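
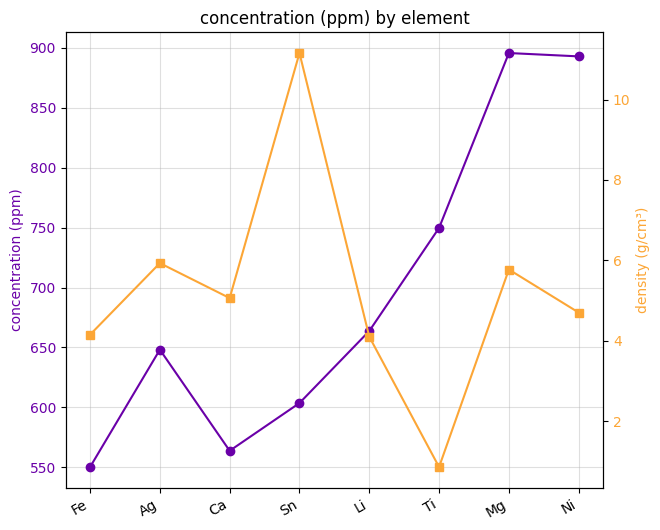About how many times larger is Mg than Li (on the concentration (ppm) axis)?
Mg ≈ 900, Li ≈ 650; 900/650 ≈ 1.38.

≈ 1.38×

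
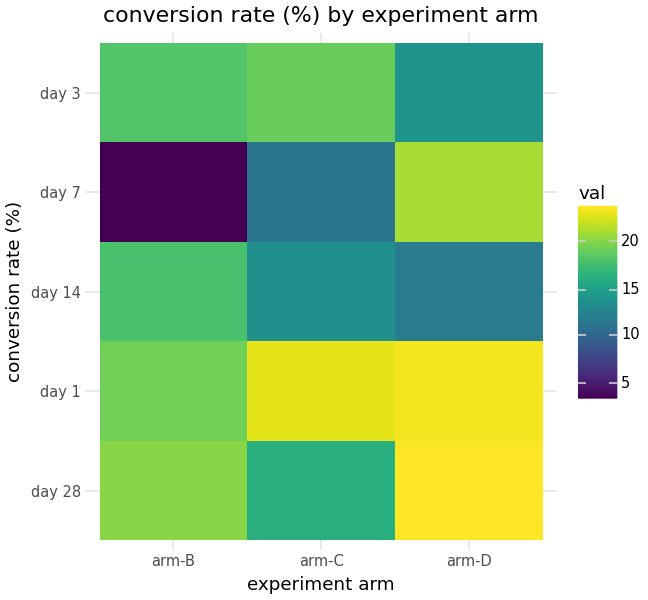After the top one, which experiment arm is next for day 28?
Top 3 for day 28: arm-D ≈ 24, arm-B ≈ 20, arm-C ≈ 16.

arm-B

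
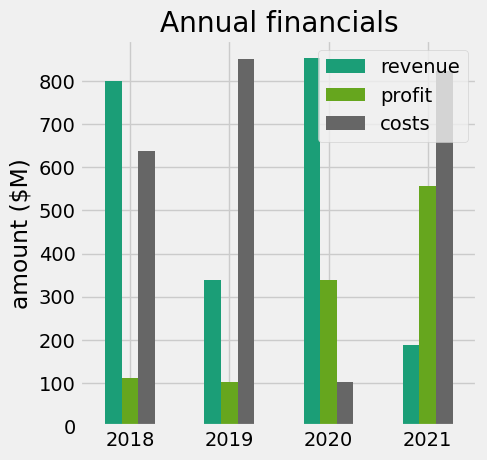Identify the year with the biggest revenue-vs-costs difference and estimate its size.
2020, ≈ 800 $M

2020: revenue ≈ 900, costs ≈ 100 → gap ≈ 800. Next-largest (2021) is only ≈ 600.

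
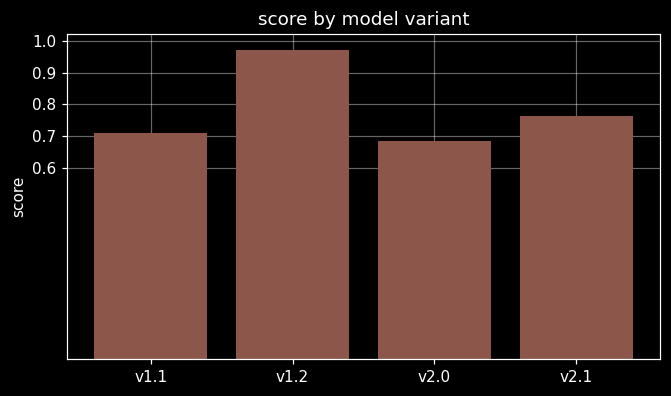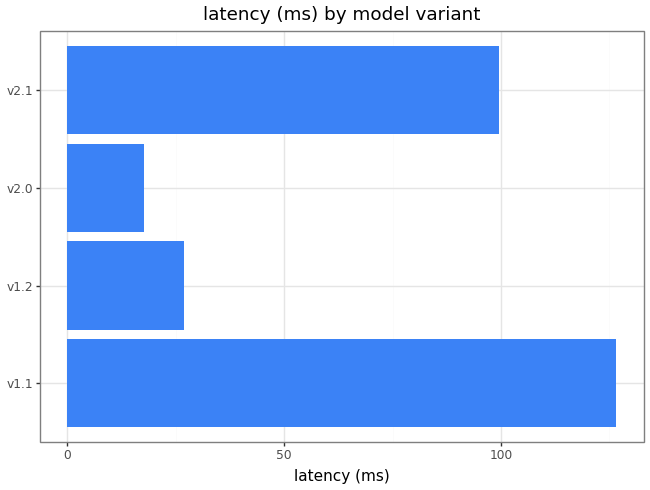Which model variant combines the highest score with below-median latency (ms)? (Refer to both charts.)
Chart 2 median latency (ms) ≈ 60; below-median model variants: v1.2, v2.0. Among those, v1.2 has the highest score (≈ 1).

v1.2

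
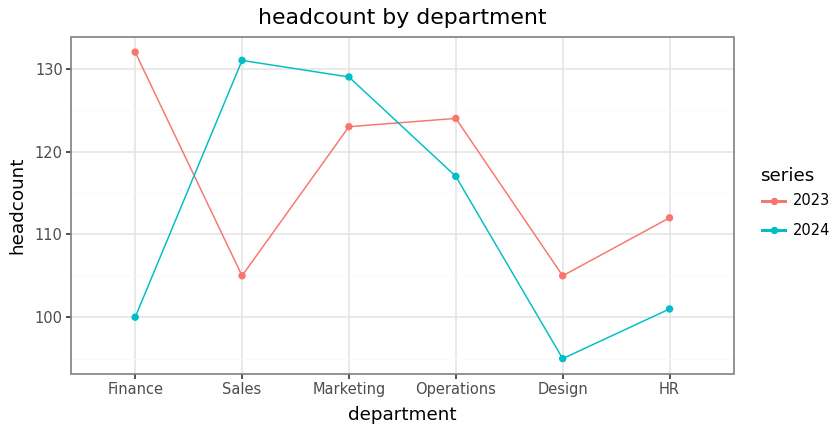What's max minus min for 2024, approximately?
Max Sales ≈ 130, min Design ≈ 95; range ≈ 35.

≈ 35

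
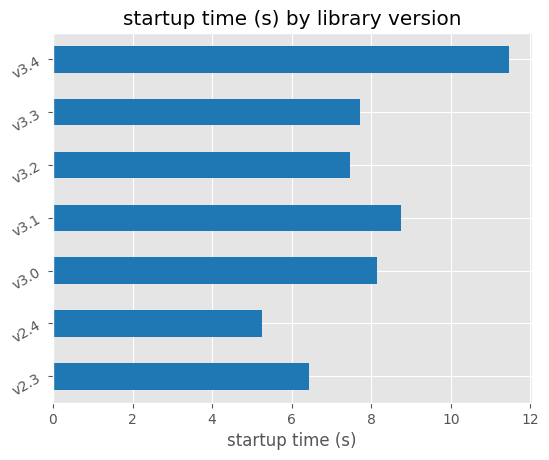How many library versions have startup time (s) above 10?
1

Above 10: v3.4.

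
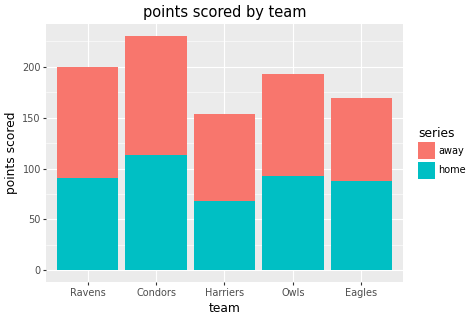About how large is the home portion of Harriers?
home top ≈ 60, bottom ≈ 0; segment ≈ 60.

≈ 60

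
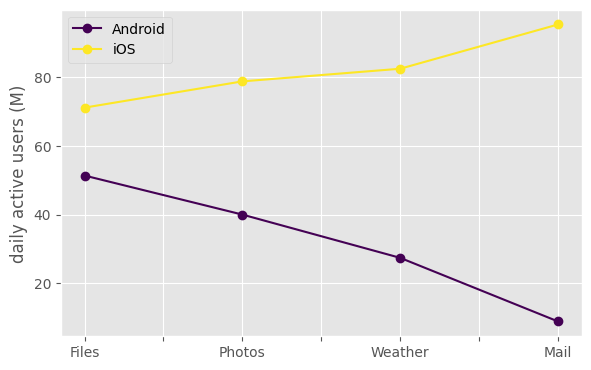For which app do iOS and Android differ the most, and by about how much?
Mail: iOS ≈ 100, Android ≈ 10 → gap ≈ 90. Next-largest (Weather) is only ≈ 50.

Mail, ≈ 90 M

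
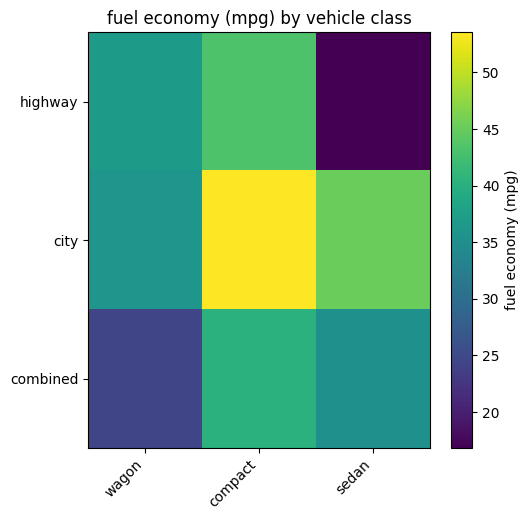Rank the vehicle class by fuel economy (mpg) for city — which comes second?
Top 3 for city: compact ≈ 55, sedan ≈ 45, wagon ≈ 35.

sedan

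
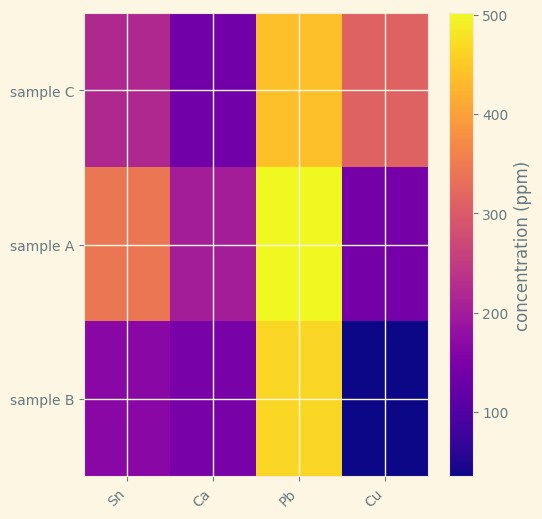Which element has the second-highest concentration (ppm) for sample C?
Cu

Top 3 for sample C: Pb ≈ 450, Cu ≈ 300, Sn ≈ 200.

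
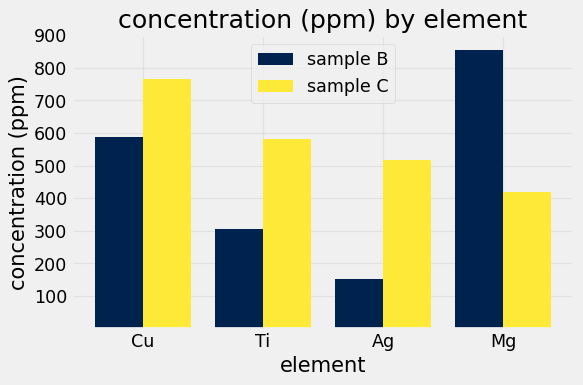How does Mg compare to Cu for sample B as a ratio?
≈ 1.5×

Mg ≈ 900, Cu ≈ 600; 900/600 ≈ 1.5.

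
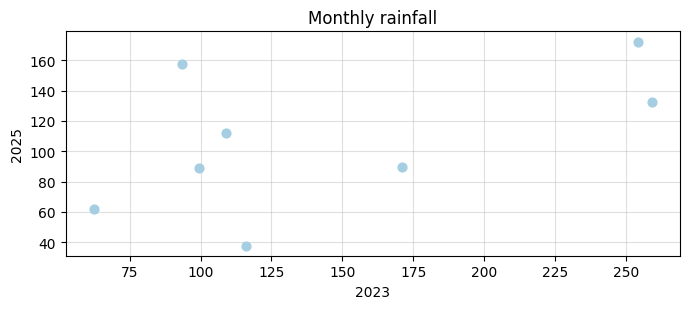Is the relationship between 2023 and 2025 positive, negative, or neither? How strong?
Points are positively correlated; moderate (|r| ≈ 0.6).

positive, moderate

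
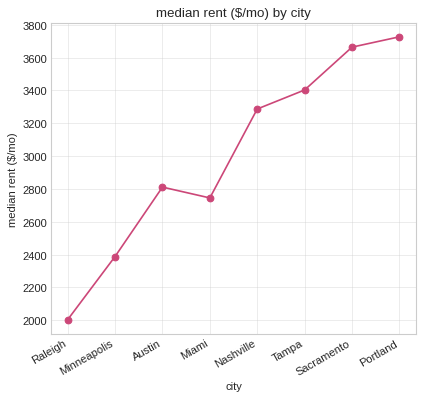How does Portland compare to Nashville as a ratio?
≈ 1.19×

Portland ≈ 3800, Nashville ≈ 3200; 3800/3200 ≈ 1.19.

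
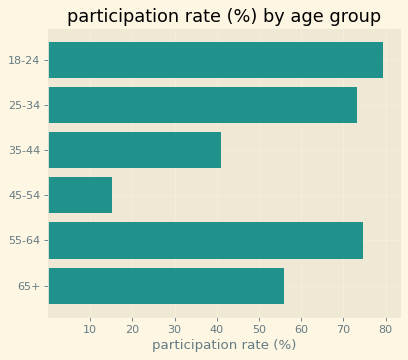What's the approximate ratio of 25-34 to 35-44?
25-34 ≈ 70, 35-44 ≈ 40; 70/40 ≈ 1.75.

≈ 1.75×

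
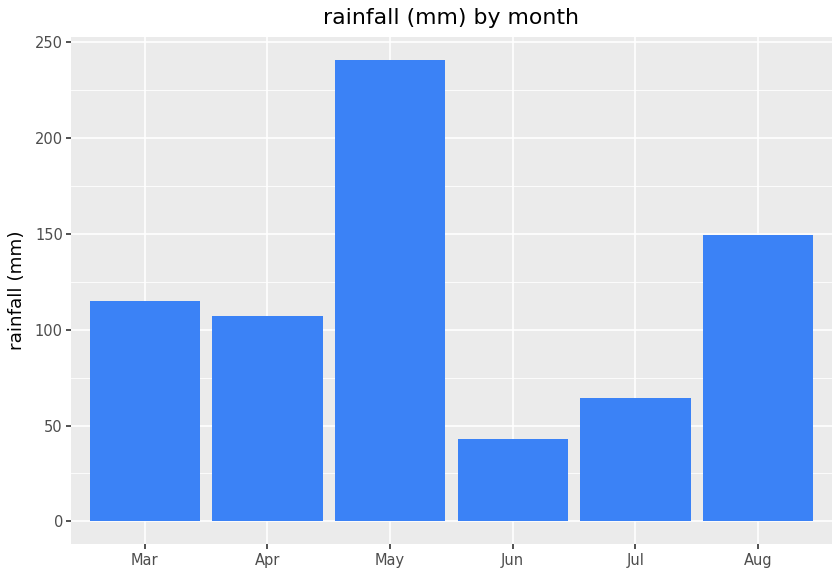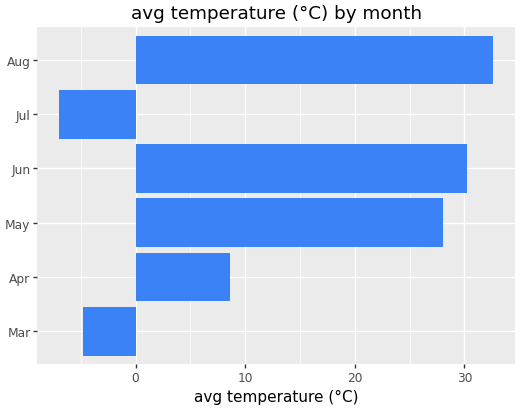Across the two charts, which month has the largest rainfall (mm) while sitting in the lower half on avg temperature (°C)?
Chart 2 median avg temperature (°C) ≈ 20; below-median months: Mar, Apr, Jul. Among those, Mar has the highest rainfall (mm) (≈ 125).

Mar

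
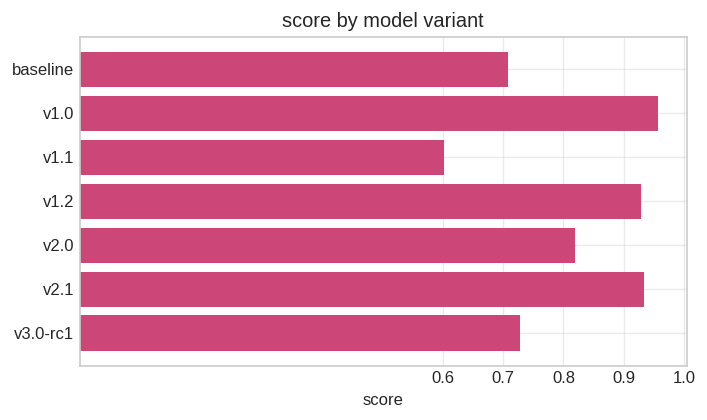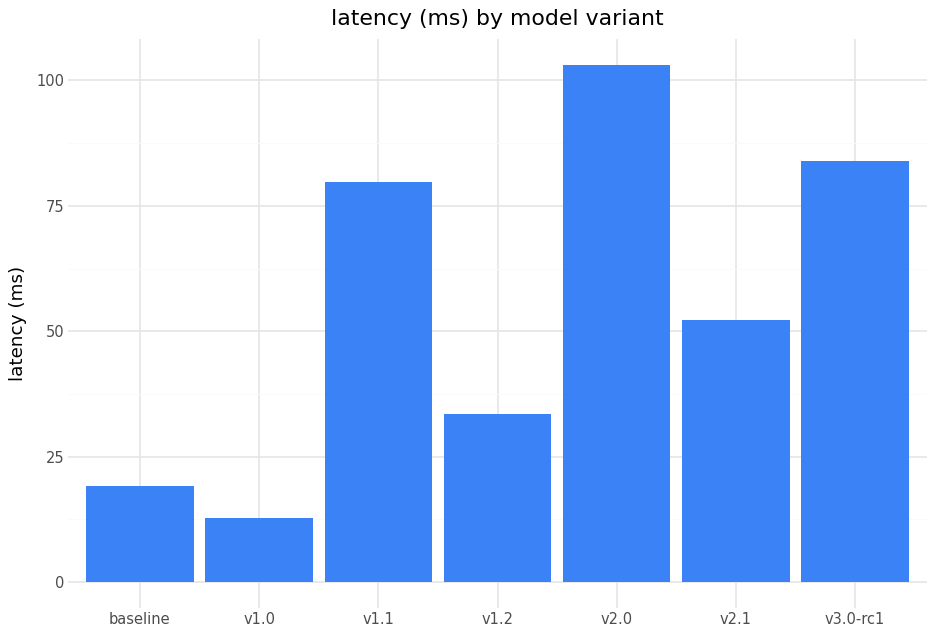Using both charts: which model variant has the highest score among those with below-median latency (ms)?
v1.0

Chart 2 median latency (ms) ≈ 50; below-median model variants: baseline, v1.0, v1.2. Among those, v1.0 has the highest score (≈ 1).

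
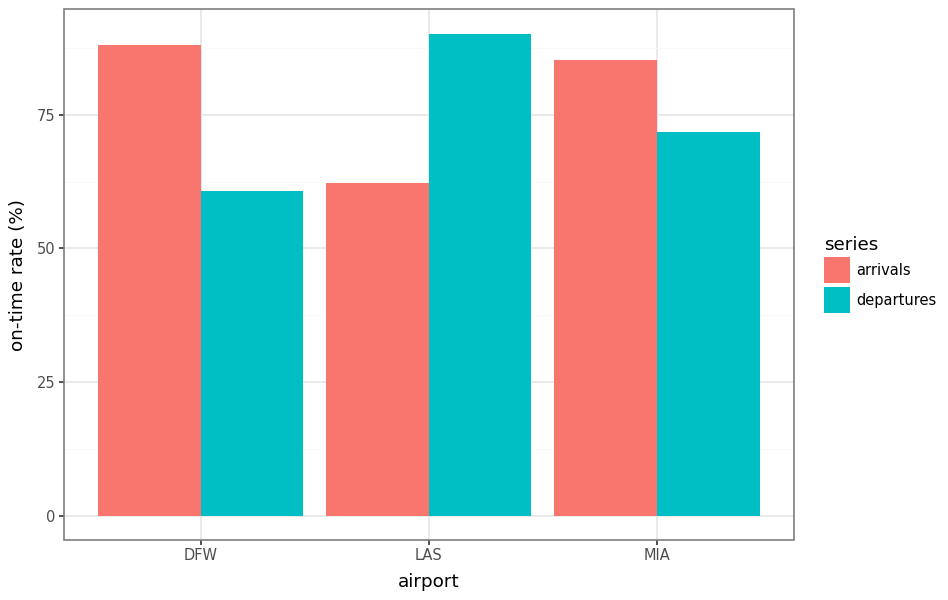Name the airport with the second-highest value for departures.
Top 3 for departures: LAS ≈ 90, MIA ≈ 70, DFW ≈ 60.

MIA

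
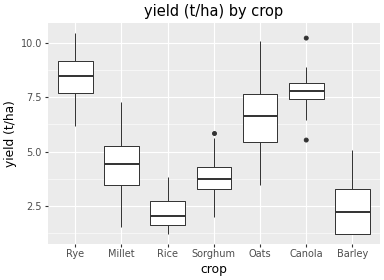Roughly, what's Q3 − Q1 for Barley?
≈ 2

Q3 ≈ 3, Q1 ≈ 1; IQR ≈ 2.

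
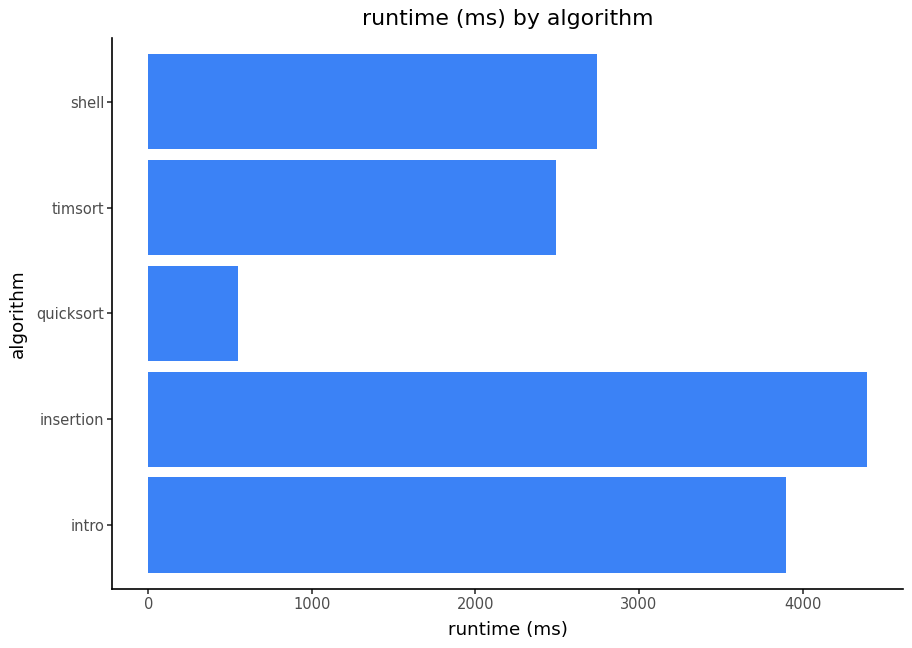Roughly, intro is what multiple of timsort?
≈ 1.6×

intro ≈ 4000, timsort ≈ 2500; 4000/2500 ≈ 1.6.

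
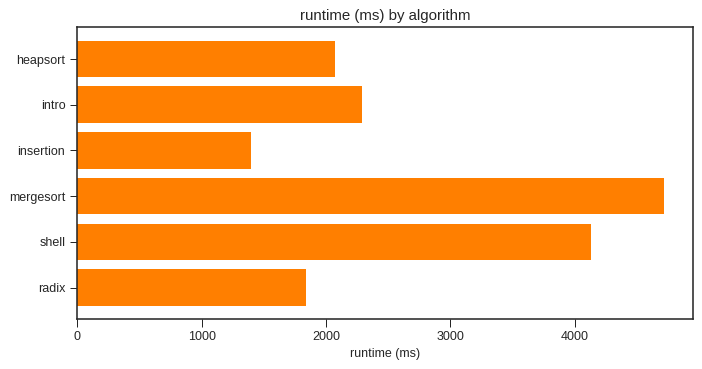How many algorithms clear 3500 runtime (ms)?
Above 3500: mergesort, shell.

2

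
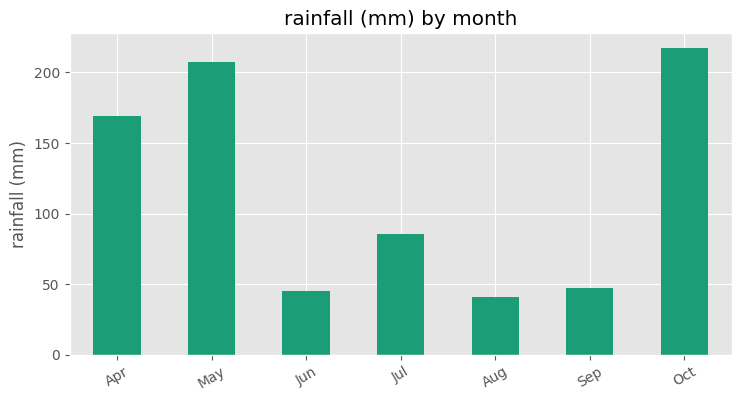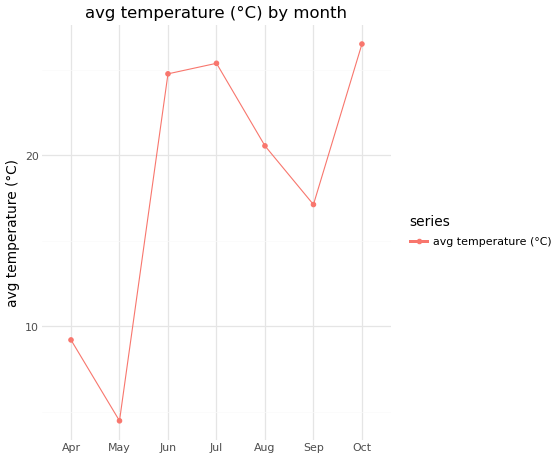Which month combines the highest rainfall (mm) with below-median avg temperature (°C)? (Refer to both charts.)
May

Chart 2 median avg temperature (°C) ≈ 20; below-median months: Apr, May, Sep. Among those, May has the highest rainfall (mm) (≈ 200).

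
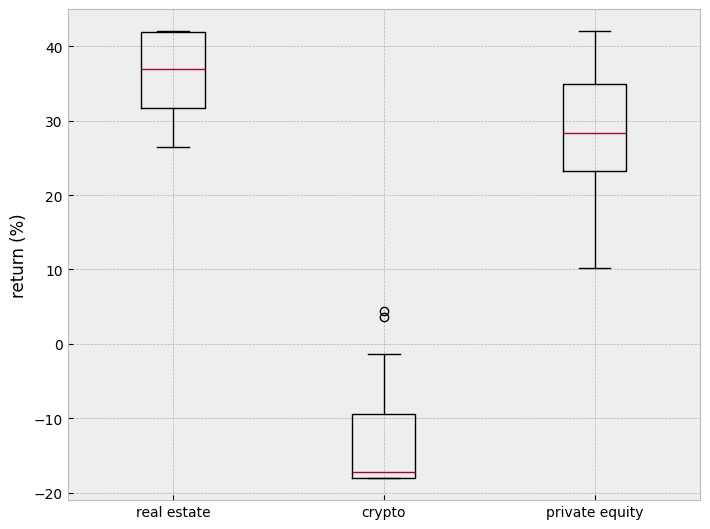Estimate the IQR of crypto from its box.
≈ 10

Q3 ≈ -10, Q1 ≈ -20; IQR ≈ 10.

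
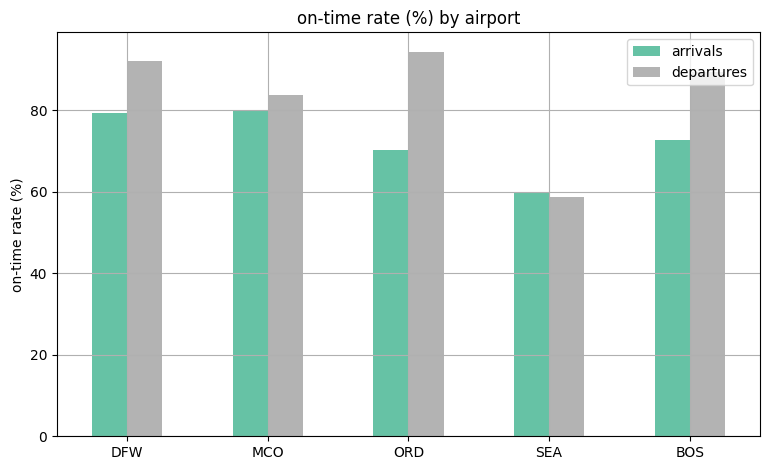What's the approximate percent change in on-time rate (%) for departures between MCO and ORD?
≈ +12.5%

MCO ≈ 80, ORD ≈ 90; (90 − 80) / 80 ≈ +12.5%.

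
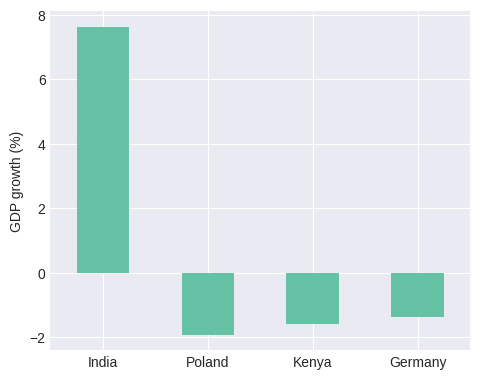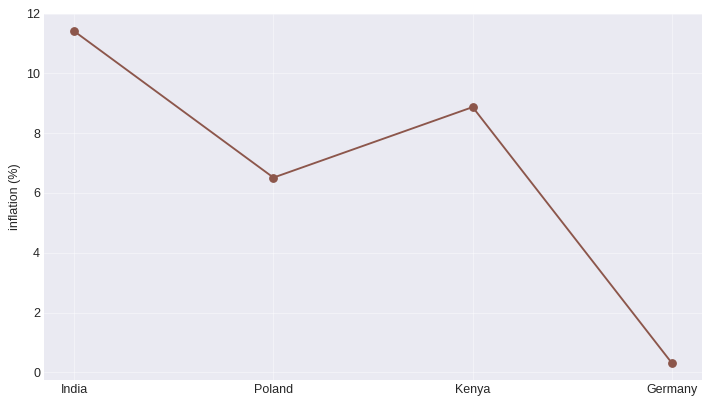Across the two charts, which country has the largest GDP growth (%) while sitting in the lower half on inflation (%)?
Germany

Chart 2 median inflation (%) ≈ 8; below-median countries: Poland, Germany. Among those, Germany has the highest GDP growth (%) (≈ -1).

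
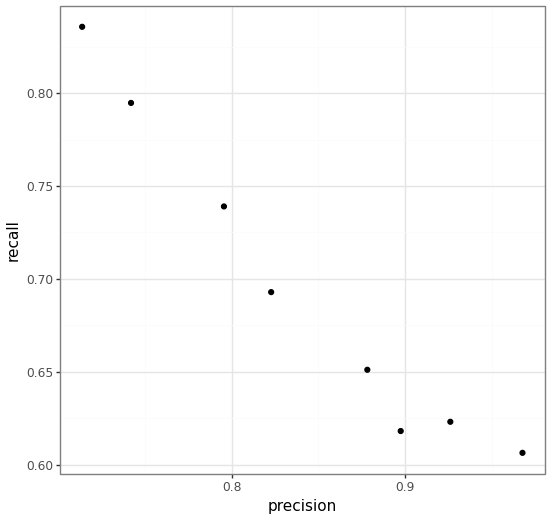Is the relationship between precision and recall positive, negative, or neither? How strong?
Points are negatively correlated; strong (|r| ≈ 1.0).

negative, strong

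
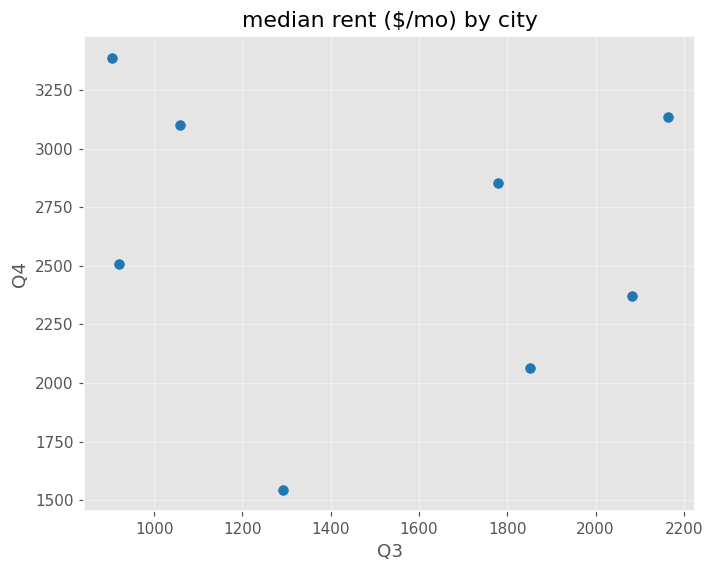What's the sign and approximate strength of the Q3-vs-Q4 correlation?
Points are roughly uncorrelated; weak (|r| ≈ 0.1).

no clear correlation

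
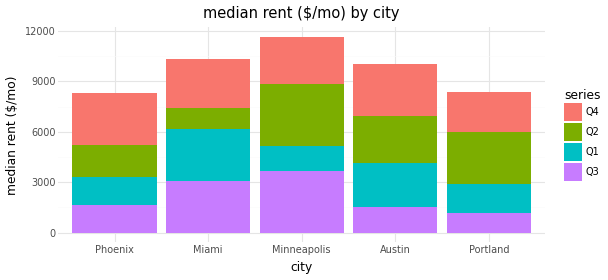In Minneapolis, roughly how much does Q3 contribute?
≈ 4000

Q3 top ≈ 4000, bottom ≈ 0; segment ≈ 4000.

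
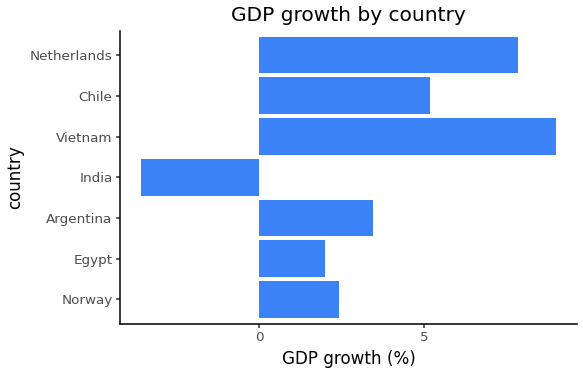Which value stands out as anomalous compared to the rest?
India

India ≈ -4; the rest sit between ≈ 2 and ≈ 8.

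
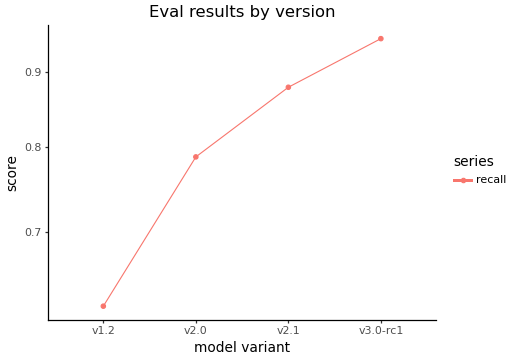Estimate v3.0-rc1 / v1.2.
≈ 1.58×

v3.0-rc1 ≈ 0.95, v1.2 ≈ 0.60; 0.95/0.60 ≈ 1.58.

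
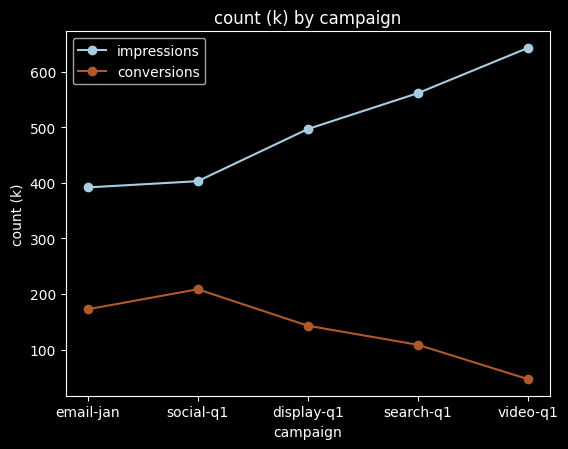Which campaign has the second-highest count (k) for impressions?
search-q1

Top 3 for impressions: video-q1 ≈ 650, search-q1 ≈ 550, display-q1 ≈ 500.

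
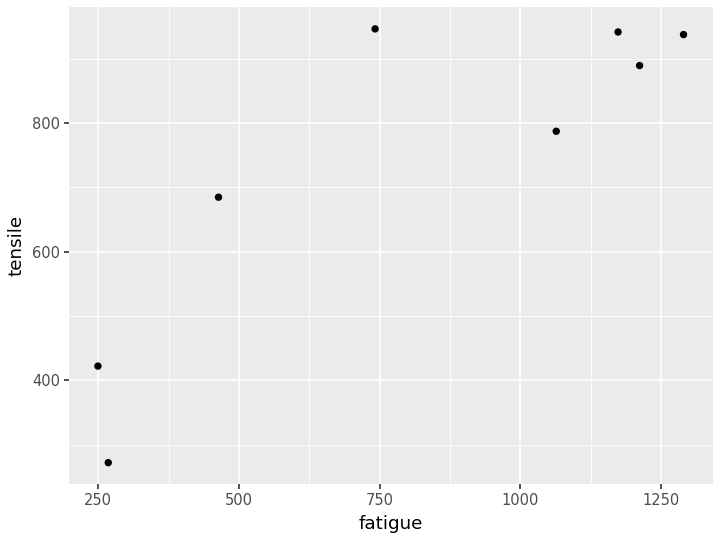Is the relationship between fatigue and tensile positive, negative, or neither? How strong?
positive, strong

Points are positively correlated; strong (|r| ≈ 0.9).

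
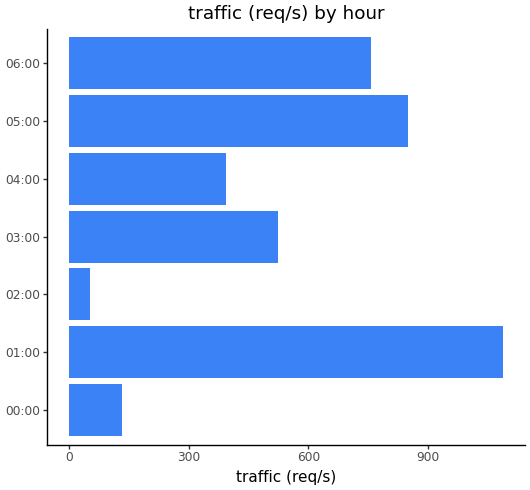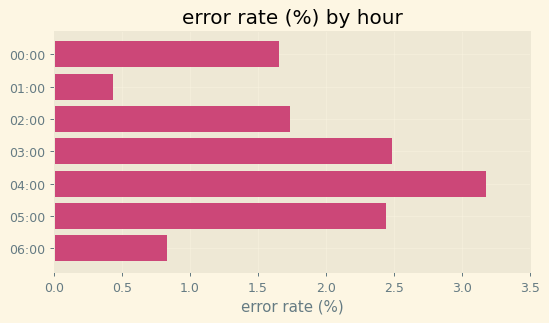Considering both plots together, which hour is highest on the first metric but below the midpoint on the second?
Chart 2 median error rate (%) ≈ 1.5; below-median hours: 00:00, 01:00, 06:00. Among those, 01:00 has the highest traffic (req/s) (≈ 1100).

01:00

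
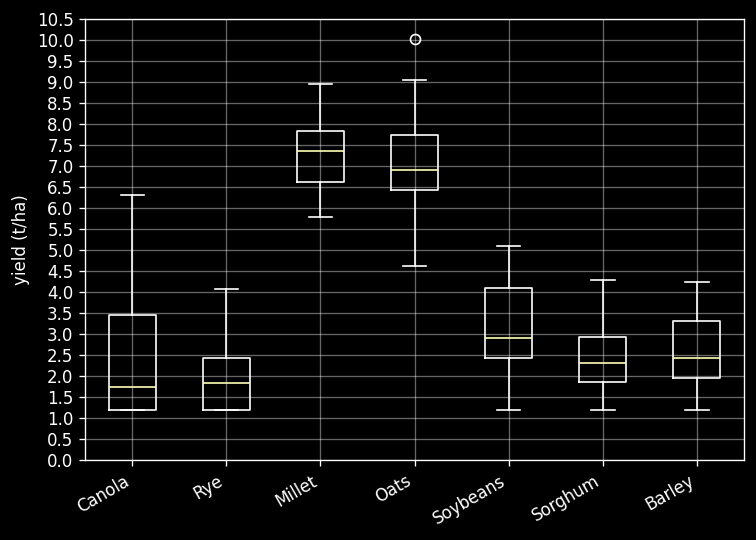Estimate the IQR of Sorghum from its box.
≈ 1.0

Q3 ≈ 3.0, Q1 ≈ 2.0; IQR ≈ 1.0.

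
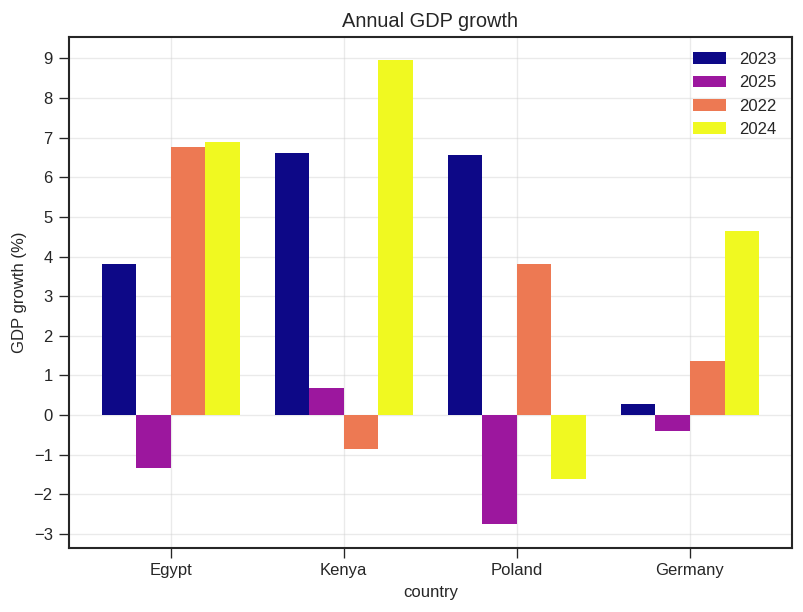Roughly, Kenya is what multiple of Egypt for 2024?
Kenya ≈ 9, Egypt ≈ 7; 9/7 ≈ 1.29.

≈ 1.29×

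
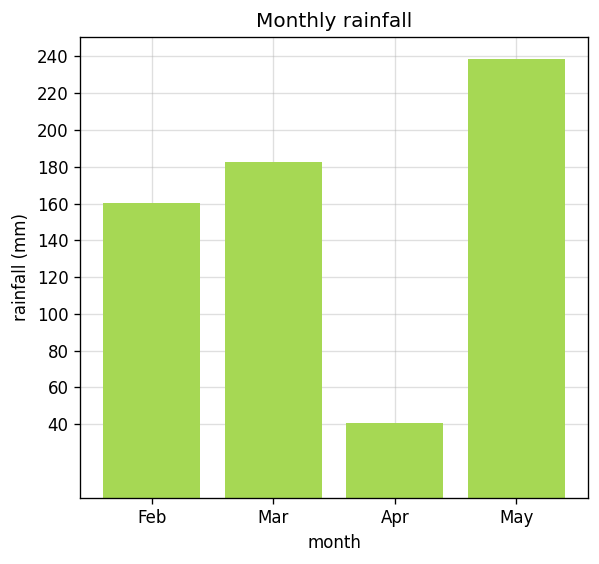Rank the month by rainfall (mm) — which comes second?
Mar

Top 3: May ≈ 240, Mar ≈ 180, Feb ≈ 160.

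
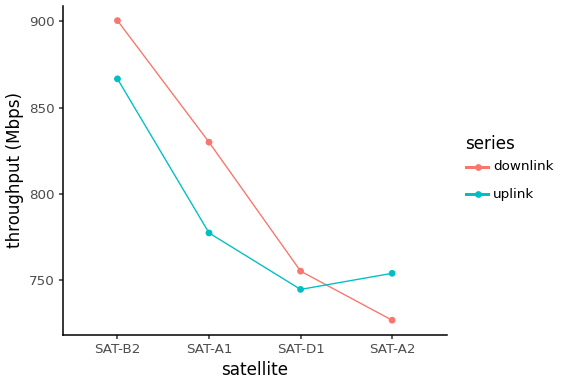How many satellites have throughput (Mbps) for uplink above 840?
1

Above 840: SAT-B2.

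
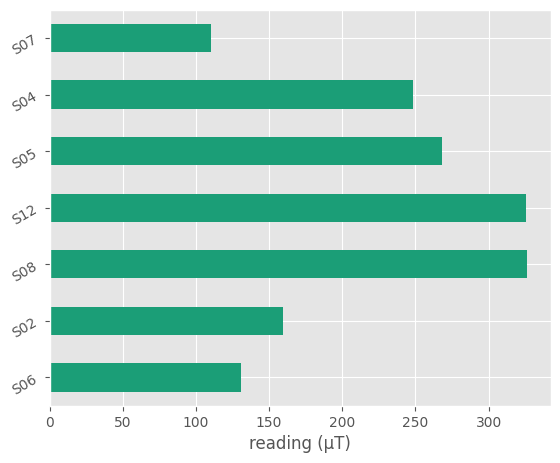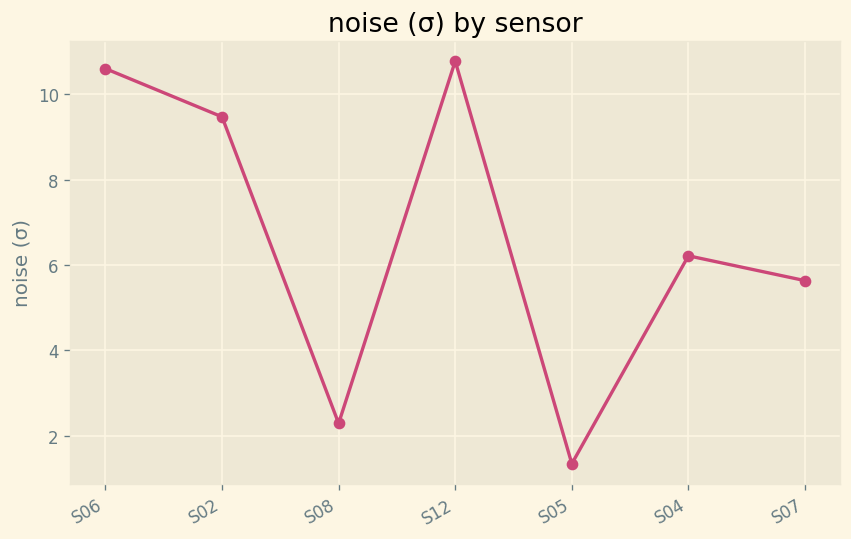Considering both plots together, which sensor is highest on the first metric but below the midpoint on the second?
Chart 2 median noise (σ) ≈ 6; below-median sensors: S08, S05, S07. Among those, S08 has the highest reading (µT) (≈ 350).

S08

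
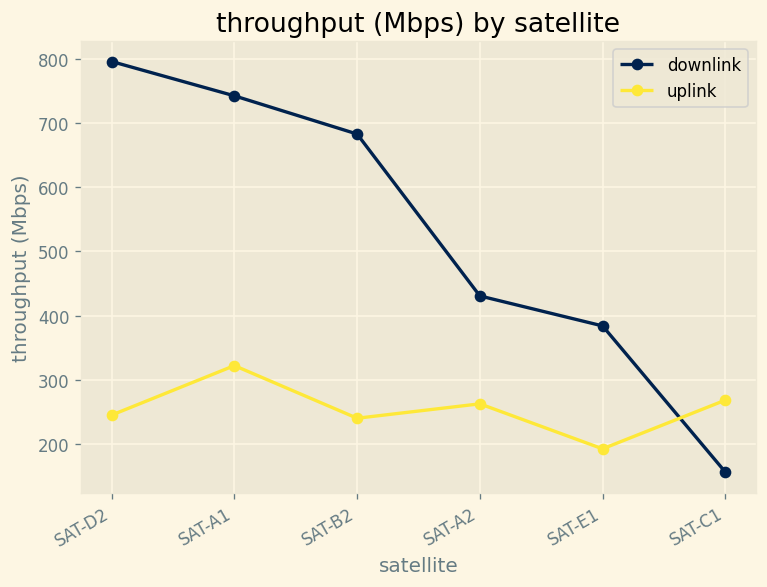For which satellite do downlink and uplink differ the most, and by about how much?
SAT-D2, ≈ 600 Mbps

SAT-D2: downlink ≈ 800, uplink ≈ 200 → gap ≈ 600. Next-largest (SAT-B2) is only ≈ 500.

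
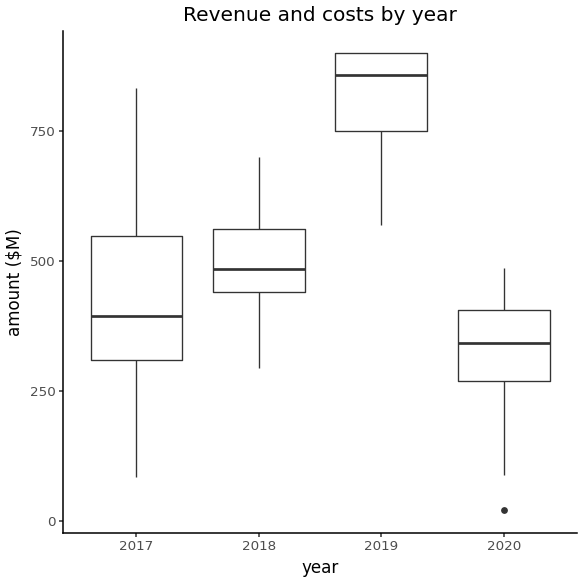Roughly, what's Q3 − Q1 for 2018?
≈ 100

Q3 ≈ 550, Q1 ≈ 450; IQR ≈ 100.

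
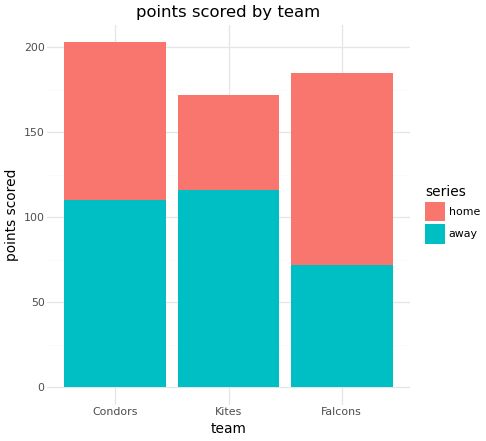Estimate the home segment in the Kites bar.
≈ 60

home top ≈ 180, bottom ≈ 120; segment ≈ 60.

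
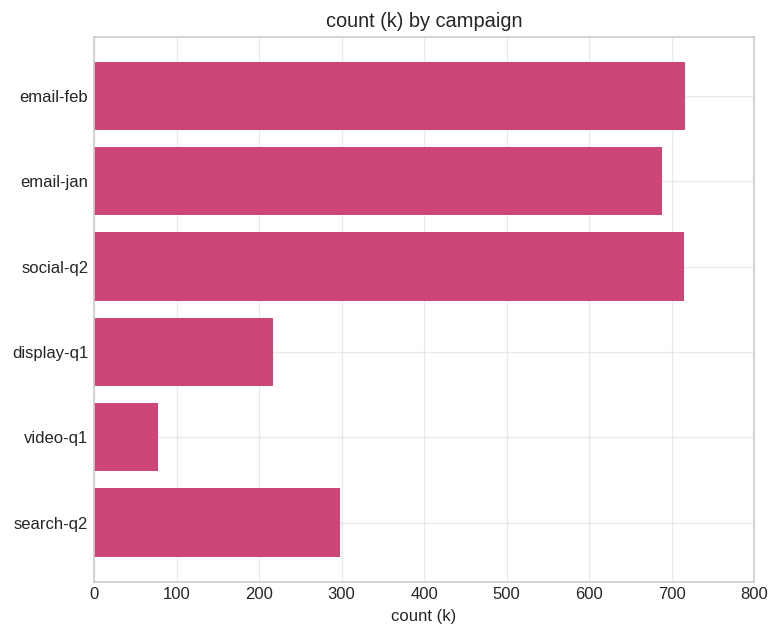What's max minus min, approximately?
≈ 600

Max email-feb ≈ 700, min video-q1 ≈ 100; range ≈ 600.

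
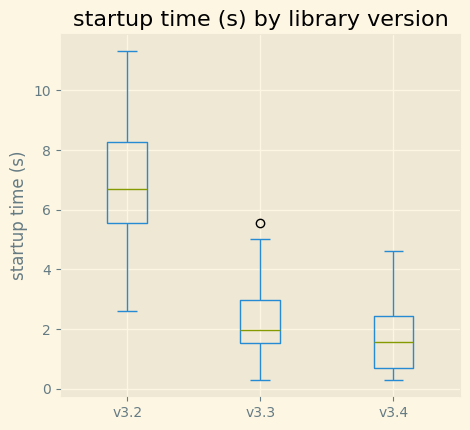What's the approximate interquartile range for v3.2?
≈ 3.0

Q3 ≈ 8.5, Q1 ≈ 5.5; IQR ≈ 3.0.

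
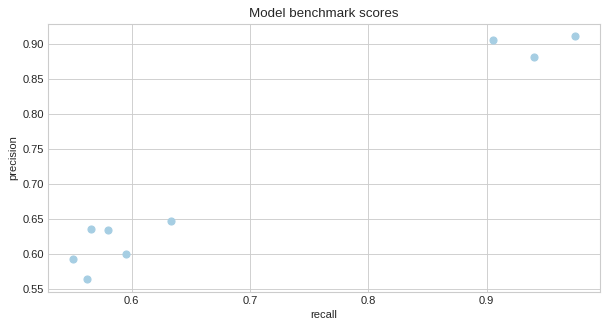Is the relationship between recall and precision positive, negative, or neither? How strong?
Points are positively correlated; strong (|r| ≈ 1.0).

positive, strong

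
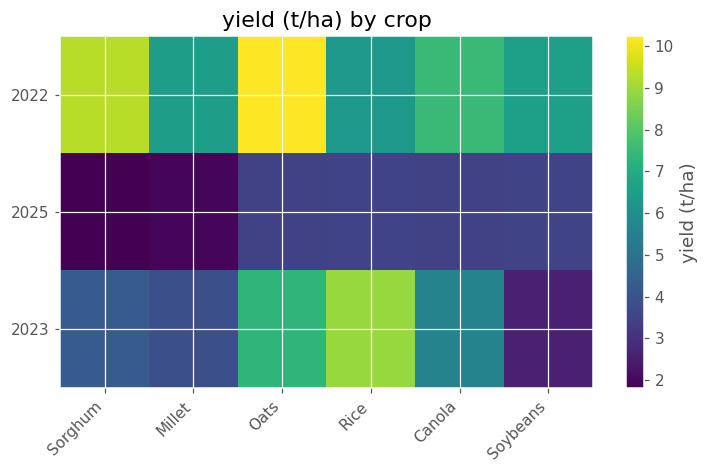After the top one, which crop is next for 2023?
Oats

Top 3 for 2023: Rice ≈ 9, Oats ≈ 7, Canola ≈ 6.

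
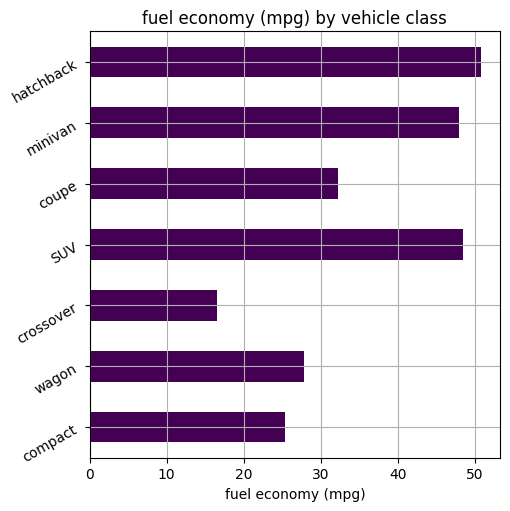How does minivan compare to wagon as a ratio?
≈ 1.67×

minivan ≈ 50, wagon ≈ 30; 50/30 ≈ 1.67.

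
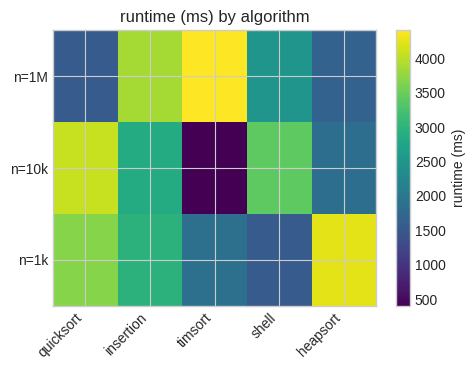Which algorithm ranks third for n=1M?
Top 4 for n=1M: timsort ≈ 4500, insertion ≈ 4000, shell ≈ 2500, heapsort ≈ 1500.

shell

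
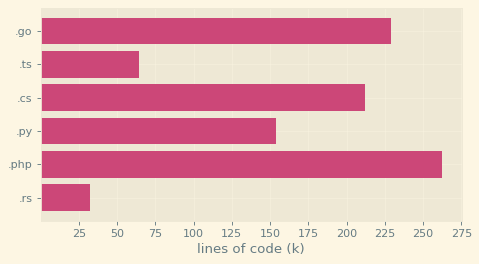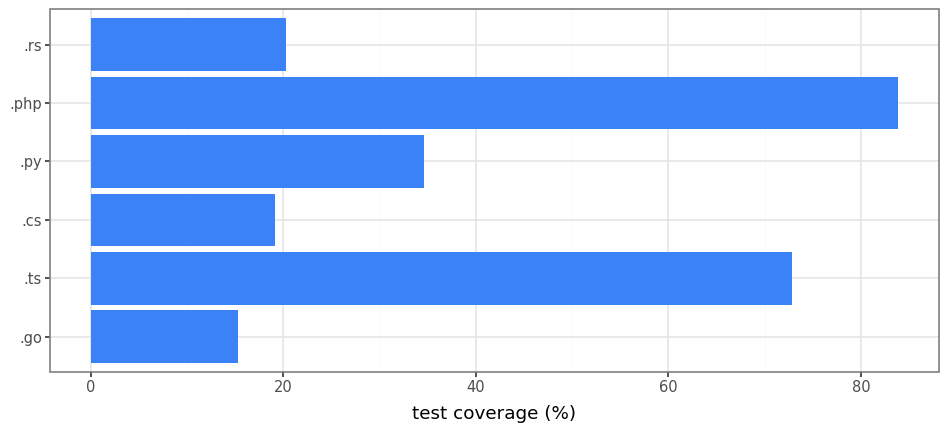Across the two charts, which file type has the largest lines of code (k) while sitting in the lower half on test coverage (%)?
.go

Chart 2 median test coverage (%) ≈ 30; below-median file types: .go, .cs, .rs. Among those, .go has the highest lines of code (k) (≈ 225).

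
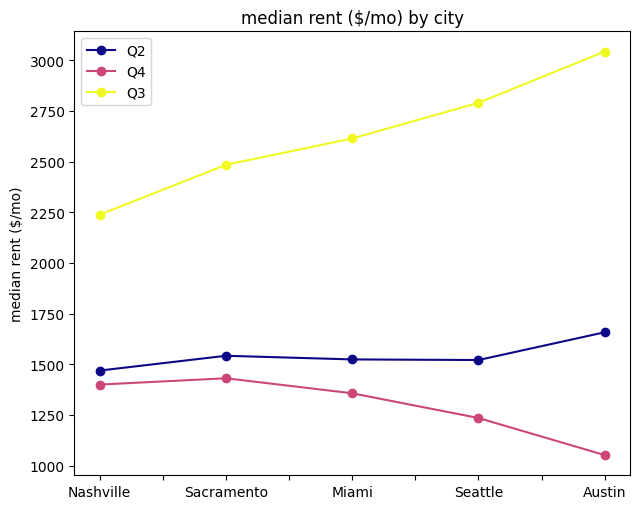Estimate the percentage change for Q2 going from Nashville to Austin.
≈ +14.3%

Nashville ≈ 1400, Austin ≈ 1600; (1600 − 1400) / 1400 ≈ +14.3%.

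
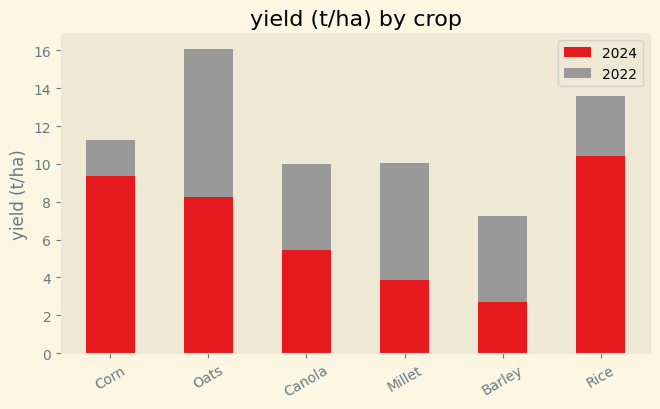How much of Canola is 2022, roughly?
2022 top ≈ 10, bottom ≈ 6; segment ≈ 4.

≈ 4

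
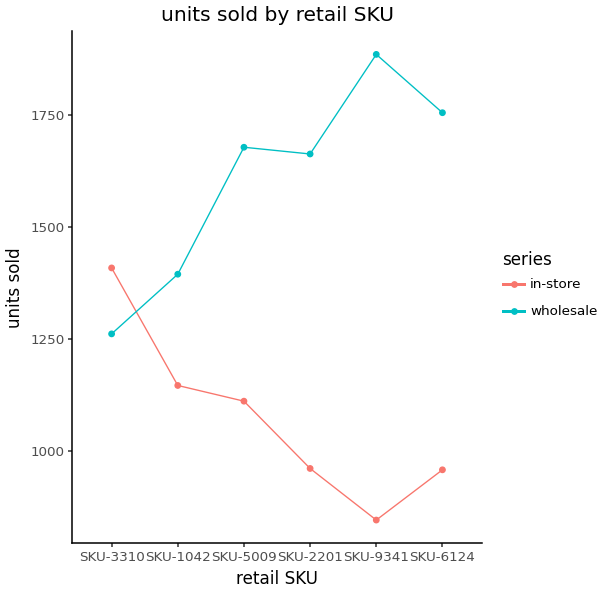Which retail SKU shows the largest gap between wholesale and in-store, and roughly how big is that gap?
SKU-9341: wholesale ≈ 1900, in-store ≈ 800 → gap ≈ 1100. Next-largest (SKU-6124) is only ≈ 800.

SKU-9341, ≈ 1100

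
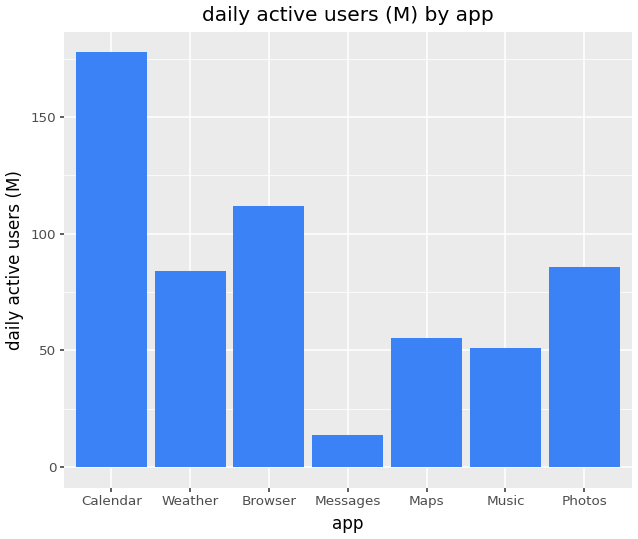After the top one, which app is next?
Top 3: Calendar ≈ 180, Browser ≈ 120, Photos ≈ 80.

Browser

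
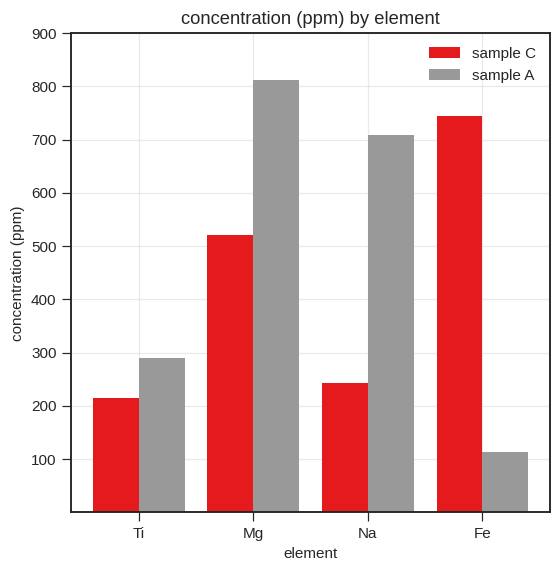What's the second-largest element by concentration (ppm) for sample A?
Top 3 for sample A: Mg ≈ 800, Na ≈ 700, Ti ≈ 300.

Na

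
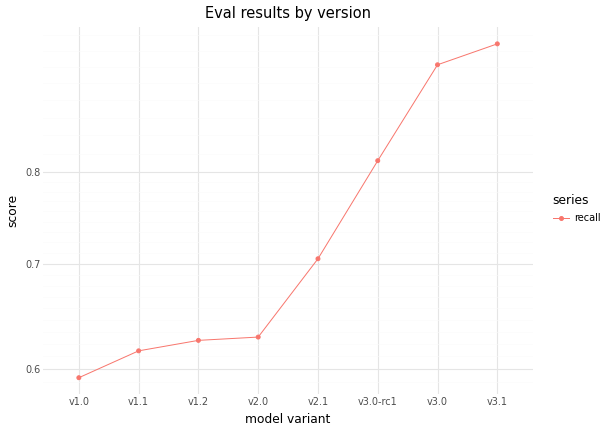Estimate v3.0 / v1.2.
v3.0 ≈ 0.95, v1.2 ≈ 0.65; 0.95/0.65 ≈ 1.46.

≈ 1.46×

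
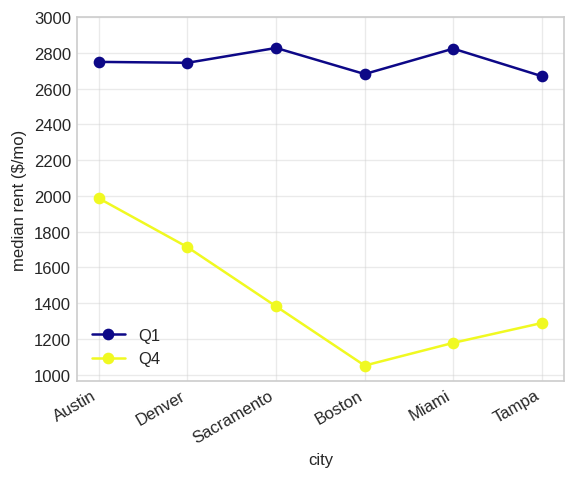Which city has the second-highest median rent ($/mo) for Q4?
Top 3 for Q4: Austin ≈ 2000, Denver ≈ 1800, Sacramento ≈ 1400.

Denver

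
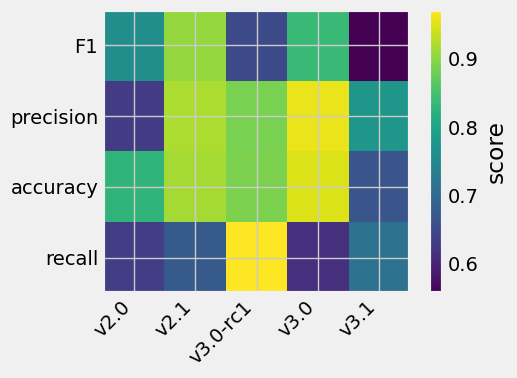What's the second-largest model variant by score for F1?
Top 3 for F1: v2.1 ≈ 0.90, v3.0 ≈ 0.85, v2.0 ≈ 0.75.

v3.0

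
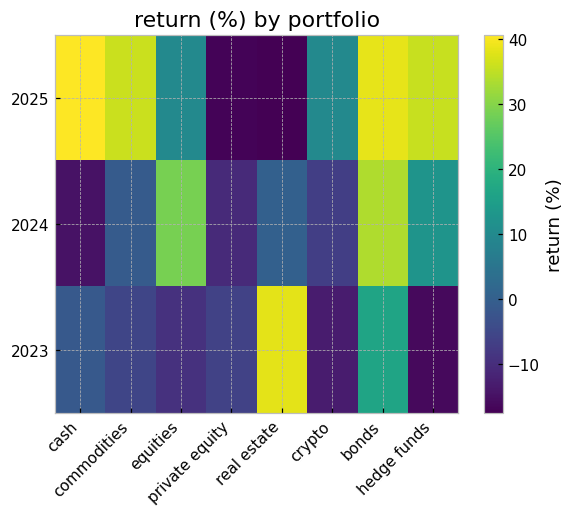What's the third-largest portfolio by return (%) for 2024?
hedge funds

Top 4 for 2024: bonds ≈ 35, equities ≈ 30, hedge funds ≈ 15, real estate ≈ 0.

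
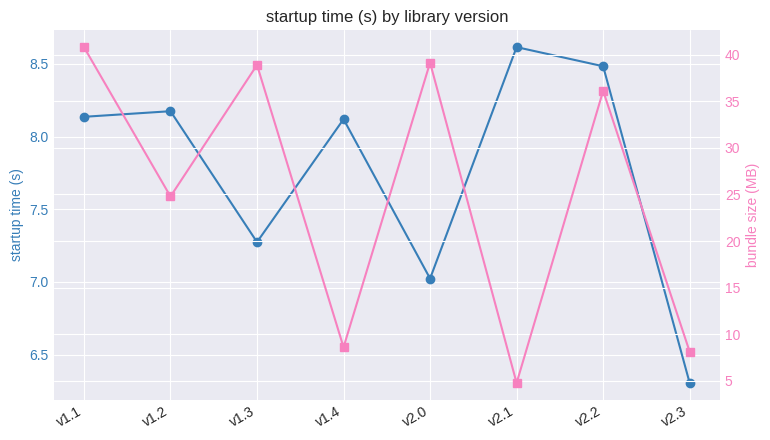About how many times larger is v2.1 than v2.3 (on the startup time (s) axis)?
v2.1 ≈ 8.6, v2.3 ≈ 6.4; 8.6/6.4 ≈ 1.34.

≈ 1.34×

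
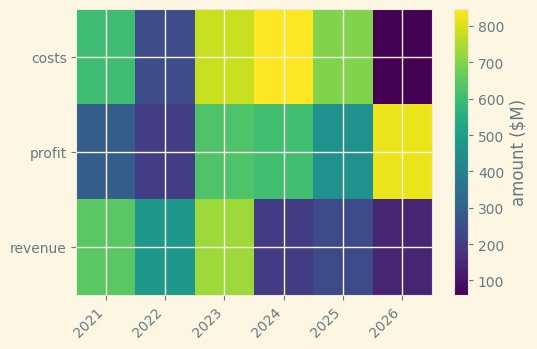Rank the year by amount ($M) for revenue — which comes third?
Top 4 for revenue: 2023 ≈ 700, 2021 ≈ 600, 2022 ≈ 500, 2025 ≈ 200.

2022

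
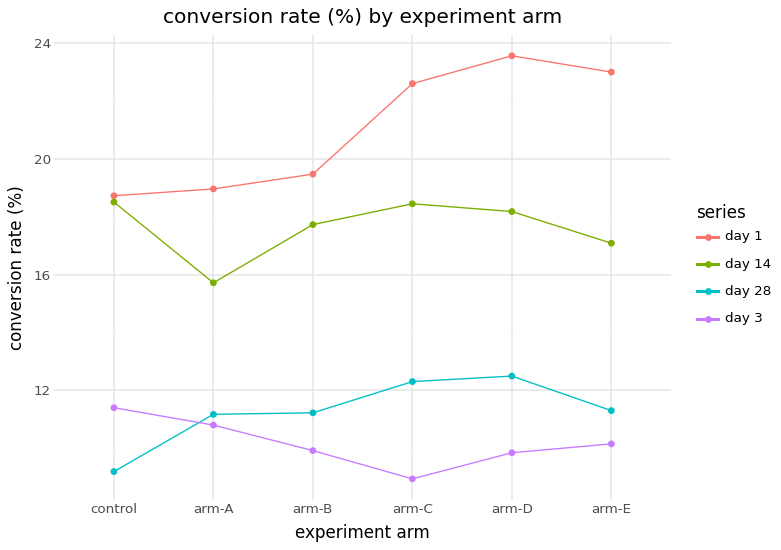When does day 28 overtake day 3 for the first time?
control: day 28 ≈ 10 vs day 3 ≈ 12 (not yet); arm-A: day 28 ≈ 12 vs day 3 ≈ 10 (first crossover).

arm-A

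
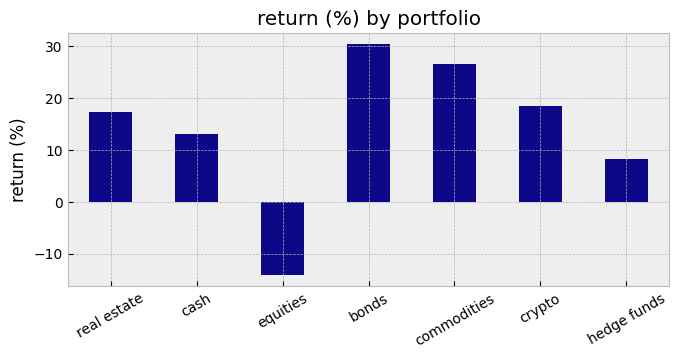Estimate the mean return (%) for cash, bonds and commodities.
≈ 23

(15 + 30 + 25) / 3 ≈ 23.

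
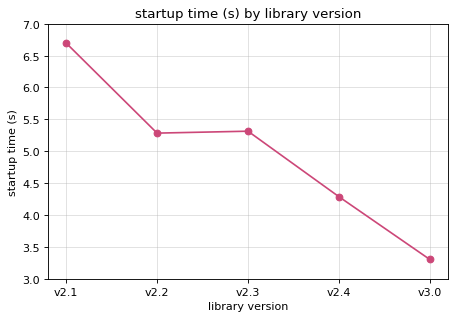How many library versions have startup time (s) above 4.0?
Above 4.0: v2.1, v2.2, v2.3, v2.4.

4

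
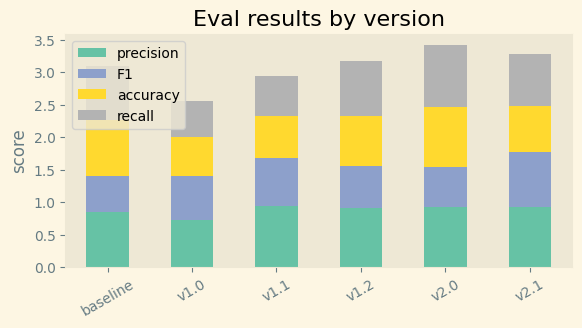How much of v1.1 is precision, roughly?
≈ 1.0

precision top ≈ 1.0, bottom ≈ 0.0; segment ≈ 1.0.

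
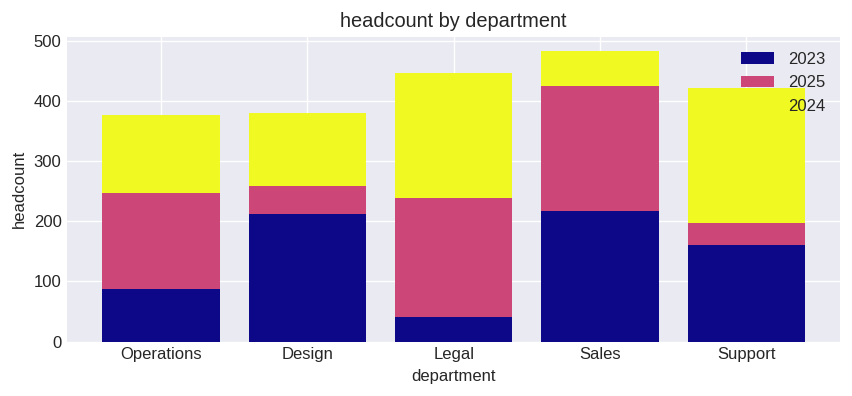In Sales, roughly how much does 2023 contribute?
2023 top ≈ 200, bottom ≈ 0; segment ≈ 200.

≈ 200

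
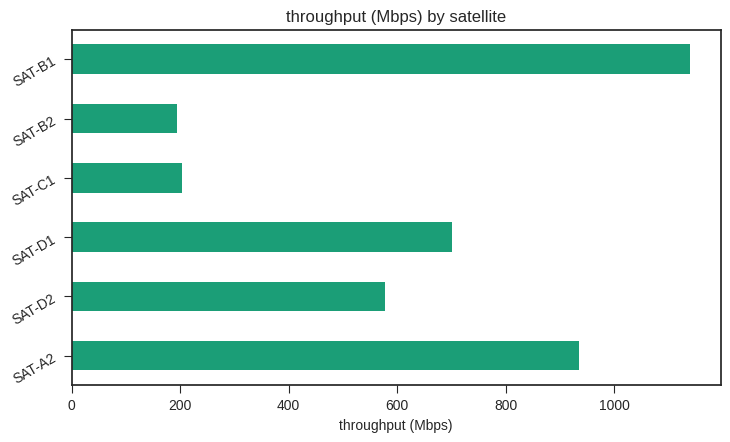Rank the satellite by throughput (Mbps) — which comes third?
Top 4: SAT-B1 ≈ 1100, SAT-A2 ≈ 900, SAT-D1 ≈ 700, SAT-D2 ≈ 600.

SAT-D1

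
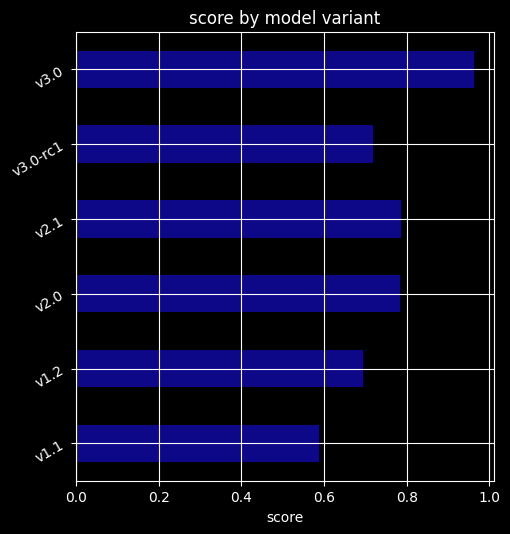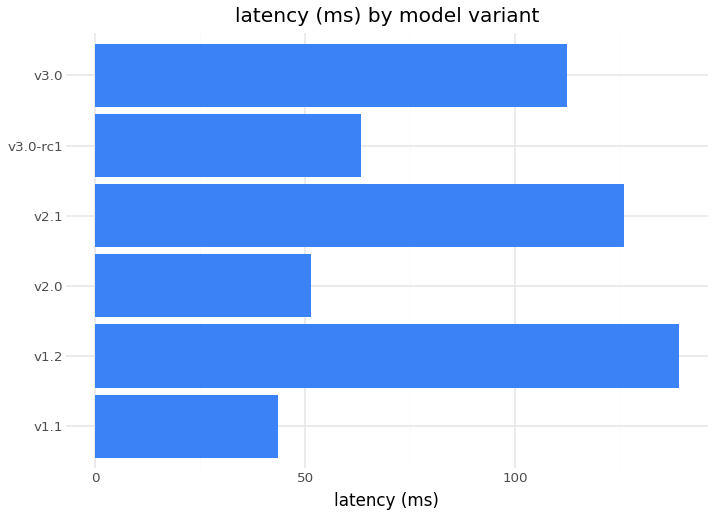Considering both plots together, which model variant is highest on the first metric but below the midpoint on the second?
Chart 2 median latency (ms) ≈ 80; below-median model variants: v1.1, v2.0, v3.0-rc1. Among those, v2.0 has the highest score (≈ 0.8).

v2.0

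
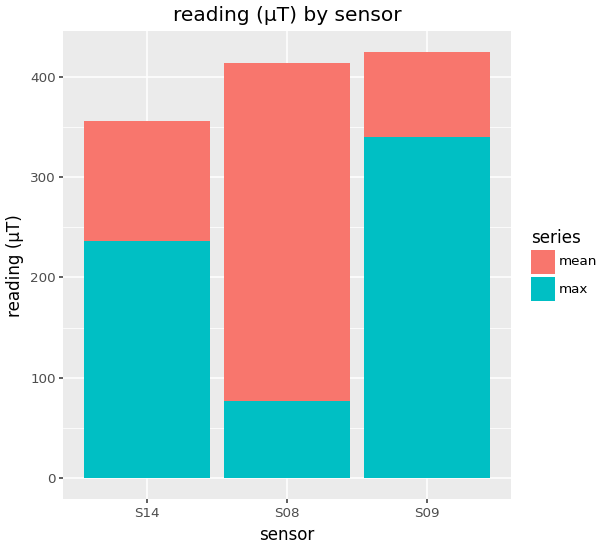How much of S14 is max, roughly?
max top ≈ 250, bottom ≈ 0; segment ≈ 250.

≈ 250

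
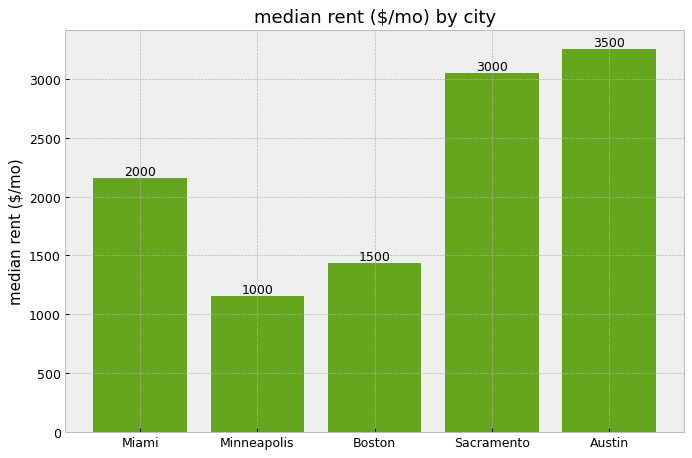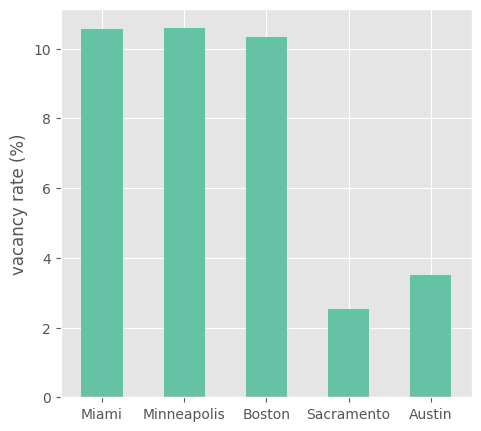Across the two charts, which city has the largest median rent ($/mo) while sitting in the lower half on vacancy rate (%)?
Austin

Chart 2 median vacancy rate (%) ≈ 10; below-median cities: Sacramento, Austin. Among those, Austin has the highest median rent ($/mo) (≈ 3500).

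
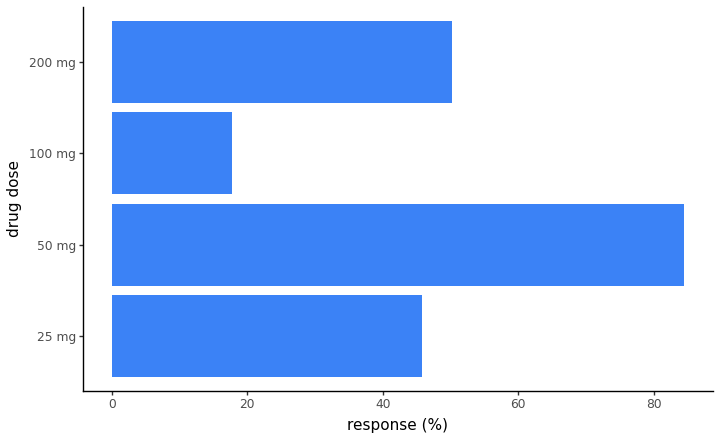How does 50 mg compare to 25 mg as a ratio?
≈ 1.6×

50 mg ≈ 80, 25 mg ≈ 50; 80/50 ≈ 1.6.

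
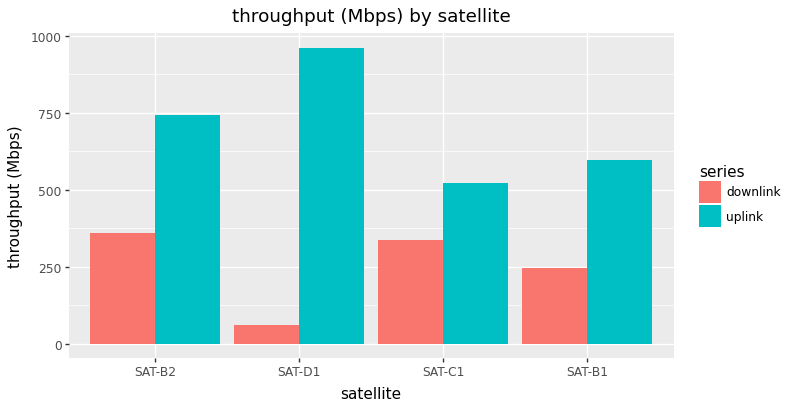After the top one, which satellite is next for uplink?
Top 3 for uplink: SAT-D1 ≈ 1000, SAT-B2 ≈ 700, SAT-B1 ≈ 600.

SAT-B2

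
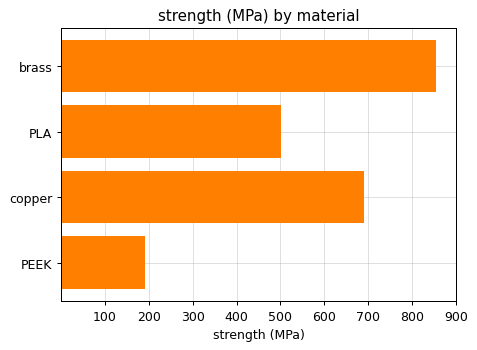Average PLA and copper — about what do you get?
≈ 600

(500 + 700) / 2 ≈ 600.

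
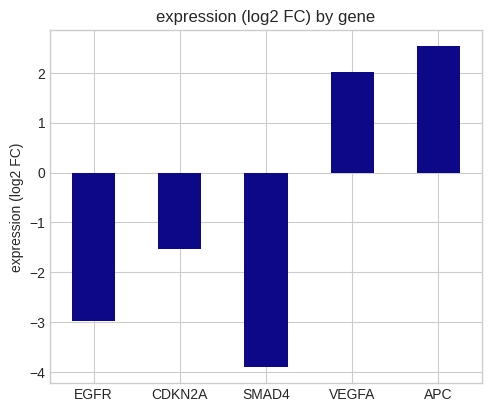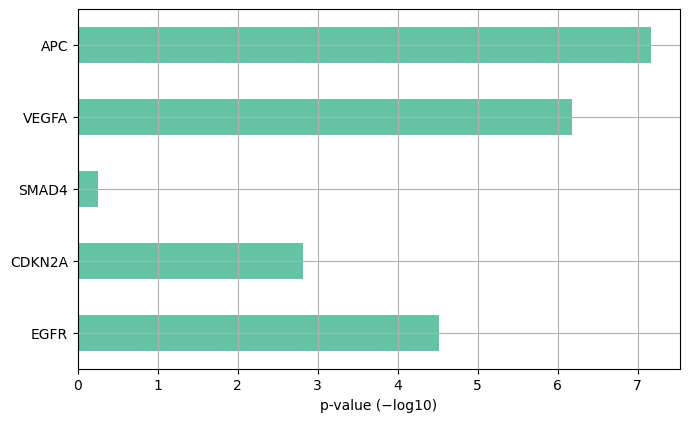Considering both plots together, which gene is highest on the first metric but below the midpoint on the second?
CDKN2A

Chart 2 median p-value (−log10) ≈ 5; below-median genes: CDKN2A, SMAD4. Among those, CDKN2A has the highest expression (log2 FC) (≈ -1.5).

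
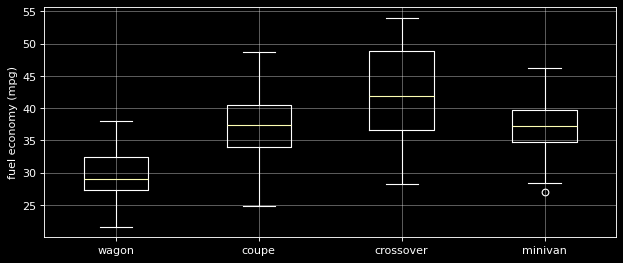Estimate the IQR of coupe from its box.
≈ 6

Q3 ≈ 40, Q1 ≈ 34; IQR ≈ 6.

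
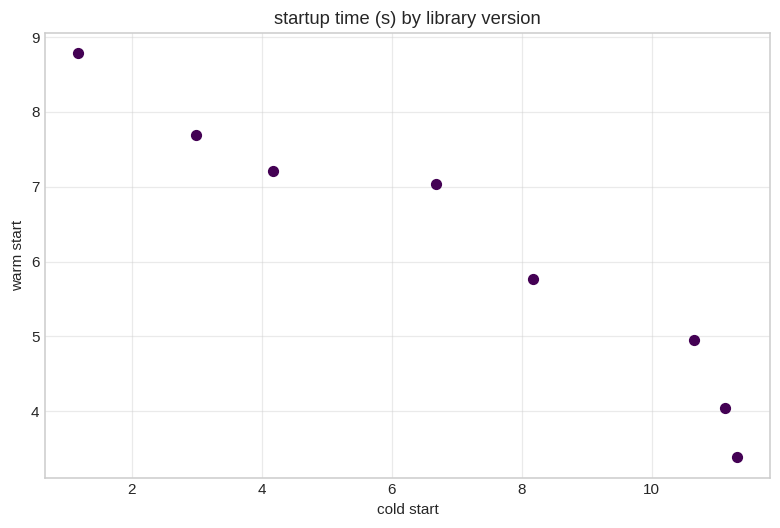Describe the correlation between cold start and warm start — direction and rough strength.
Points are negatively correlated; strong (|r| ≈ 1.0).

negative, strong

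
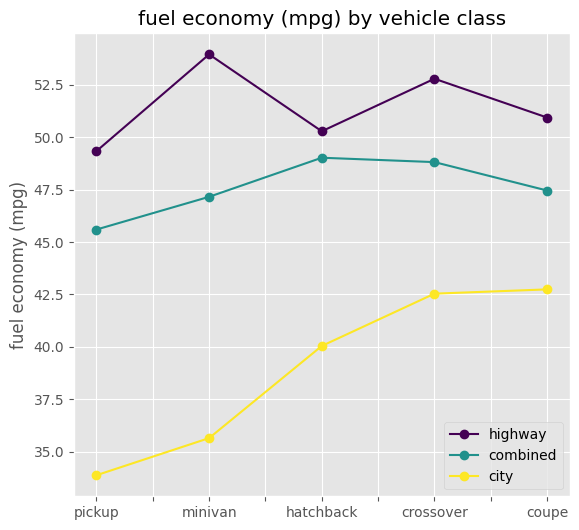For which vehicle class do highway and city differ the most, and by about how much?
minivan, ≈ 18 mpg

minivan: highway ≈ 54, city ≈ 36 → gap ≈ 18. Next-largest (pickup) is only ≈ 16.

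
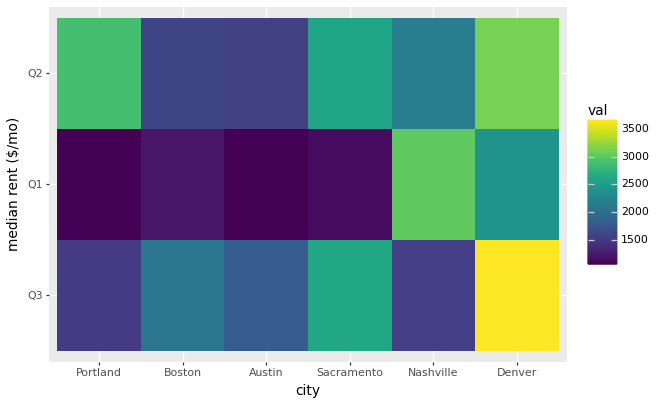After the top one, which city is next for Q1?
Top 3 for Q1: Nashville ≈ 3000, Denver ≈ 2500, Boston ≈ 1000.

Denver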